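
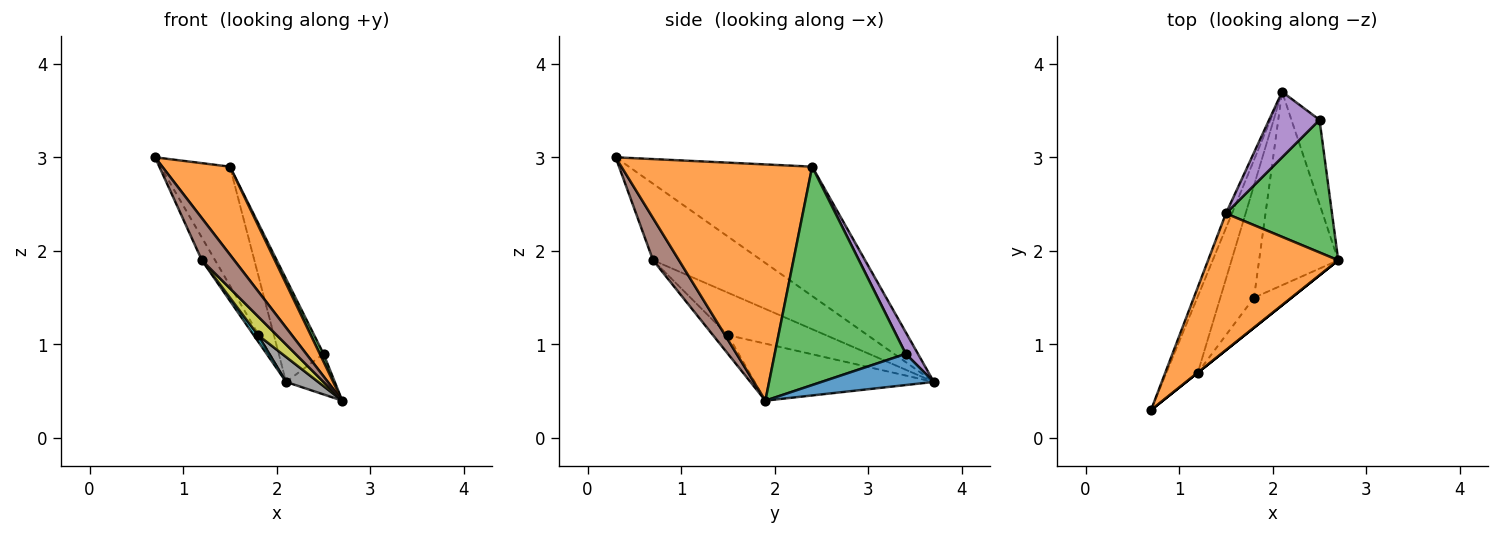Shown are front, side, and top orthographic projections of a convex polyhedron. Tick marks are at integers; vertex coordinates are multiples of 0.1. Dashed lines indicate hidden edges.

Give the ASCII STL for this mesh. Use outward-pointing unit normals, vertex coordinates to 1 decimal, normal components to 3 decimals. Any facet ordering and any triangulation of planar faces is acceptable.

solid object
 facet normal 0.707 0.307 -0.637
  outer loop
   vertex 2.5 3.4 0.9
   vertex 2.7 1.9 0.4
   vertex 2.1 3.7 0.6
  endloop
 endfacet
 facet normal 0.836 -0.297 0.461
  outer loop
   vertex 1.5 2.4 2.9
   vertex 0.7 0.3 3.0
   vertex 2.7 1.9 0.4
  endloop
 endfacet
 facet normal 0.899 -0.026 0.437
  outer loop
   vertex 1.5 2.4 2.9
   vertex 2.7 1.9 0.4
   vertex 2.5 3.4 0.9
  endloop
 endfacet
 facet normal -0.934 0.354 -0.044
  outer loop
   vertex 1.5 2.4 2.9
   vertex 2.1 3.7 0.6
   vertex 0.7 0.3 3.0
  endloop
 endfacet
 facet normal 0.224 0.822 0.523
  outer loop
   vertex 1.5 2.4 2.9
   vertex 2.5 3.4 0.9
   vertex 2.1 3.7 0.6
  endloop
 endfacet
 facet normal 0.625 -0.781 0.000
  outer loop
   vertex 1.2 0.7 1.9
   vertex 2.7 1.9 0.4
   vertex 0.7 0.3 3.0
  endloop
 endfacet
 facet normal -0.919 0.112 -0.377
  outer loop
   vertex 1.2 0.7 1.9
   vertex 0.7 0.3 3.0
   vertex 2.1 3.7 0.6
  endloop
 endfacet
 facet normal -0.581 -0.104 -0.807
  outer loop
   vertex 1.8 1.5 1.1
   vertex 2.1 3.7 0.6
   vertex 2.7 1.9 0.4
  endloop
 endfacet
 facet normal -0.390 -0.488 -0.781
  outer loop
   vertex 1.8 1.5 1.1
   vertex 2.7 1.9 0.4
   vertex 1.2 0.7 1.9
  endloop
 endfacet
 facet normal -0.783 -0.035 -0.622
  outer loop
   vertex 1.8 1.5 1.1
   vertex 1.2 0.7 1.9
   vertex 2.1 3.7 0.6
  endloop
 endfacet
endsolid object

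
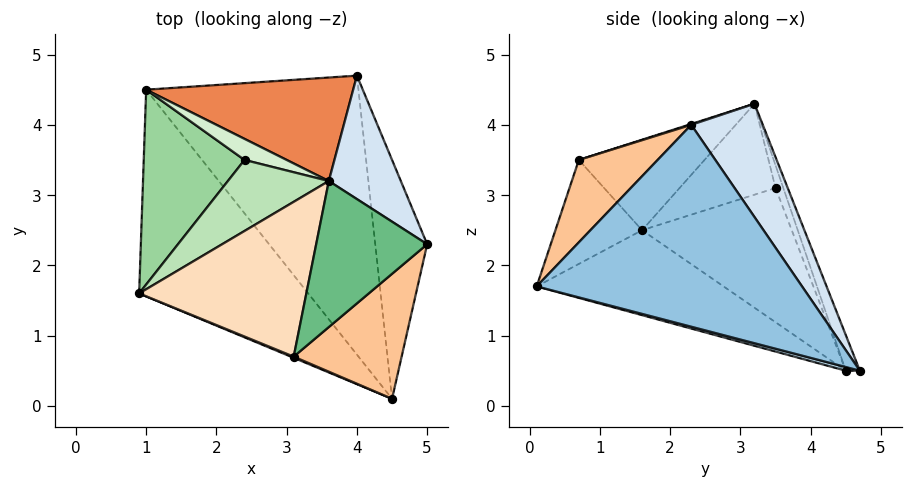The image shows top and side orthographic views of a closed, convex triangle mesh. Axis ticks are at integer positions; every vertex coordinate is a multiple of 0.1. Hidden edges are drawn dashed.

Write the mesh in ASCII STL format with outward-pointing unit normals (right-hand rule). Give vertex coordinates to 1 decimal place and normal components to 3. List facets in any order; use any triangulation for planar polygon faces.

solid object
 facet normal -0.385 -0.515 -0.766
  outer loop
   vertex 4.5 0.1 1.7
   vertex 0.9 1.6 2.5
   vertex 1.0 4.5 0.5
  endloop
 endfacet
 facet normal 0.968 0.040 -0.249
  outer loop
   vertex 4.0 4.7 0.5
   vertex 5.0 2.3 4.0
   vertex 4.5 0.1 1.7
  endloop
 endfacet
 facet normal 0.017 -0.251 -0.968
  outer loop
   vertex 4.0 4.7 0.5
   vertex 4.5 0.1 1.7
   vertex 1.0 4.5 0.5
  endloop
 endfacet
 facet normal 0.558 0.750 0.355
  outer loop
   vertex 3.6 3.2 4.3
   vertex 5.0 2.3 4.0
   vertex 4.0 4.7 0.5
  endloop
 endfacet
 facet normal -0.062 0.931 0.361
  outer loop
   vertex 3.6 3.2 4.3
   vertex 4.0 4.7 0.5
   vertex 1.0 4.5 0.5
  endloop
 endfacet
 facet normal -0.383 -0.924 0.010
  outer loop
   vertex 3.1 0.7 3.5
   vertex 0.9 1.6 2.5
   vertex 4.5 0.1 1.7
  endloop
 endfacet
 facet normal 0.436 -0.696 0.571
  outer loop
   vertex 3.1 0.7 3.5
   vertex 4.5 0.1 1.7
   vertex 5.0 2.3 4.0
  endloop
 endfacet
 facet normal -0.468 -0.183 0.865
  outer loop
   vertex 3.1 0.7 3.5
   vertex 3.6 3.2 4.3
   vertex 0.9 1.6 2.5
  endloop
 endfacet
 facet normal 0.007 -0.306 0.952
  outer loop
   vertex 3.1 0.7 3.5
   vertex 5.0 2.3 4.0
   vertex 3.6 3.2 4.3
  endloop
 endfacet
 facet normal -0.731 0.404 0.549
  outer loop
   vertex 2.4 3.5 3.1
   vertex 1.0 4.5 0.5
   vertex 0.9 1.6 2.5
  endloop
 endfacet
 facet normal -0.642 0.282 0.713
  outer loop
   vertex 2.4 3.5 3.1
   vertex 0.9 1.6 2.5
   vertex 3.6 3.2 4.3
  endloop
 endfacet
 facet normal -0.248 0.852 0.461
  outer loop
   vertex 2.4 3.5 3.1
   vertex 3.6 3.2 4.3
   vertex 1.0 4.5 0.5
  endloop
 endfacet
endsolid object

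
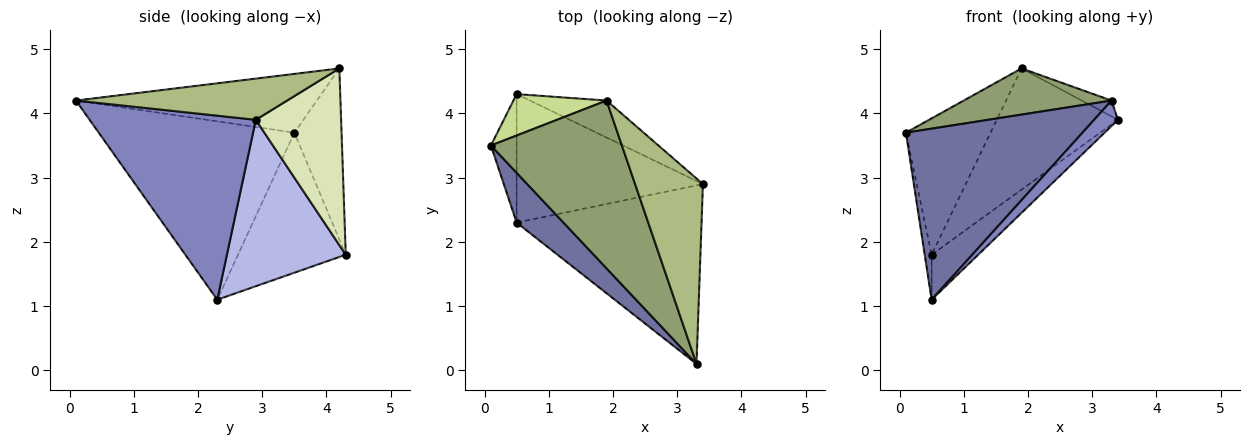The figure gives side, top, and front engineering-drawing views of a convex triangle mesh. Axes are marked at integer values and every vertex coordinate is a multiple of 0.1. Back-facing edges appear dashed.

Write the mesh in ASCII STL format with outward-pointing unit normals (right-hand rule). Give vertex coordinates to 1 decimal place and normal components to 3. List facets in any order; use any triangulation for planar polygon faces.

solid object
 facet normal -0.729 -0.658 0.191
  outer loop
   vertex 0.5 2.3 1.1
   vertex 3.3 0.1 4.2
   vertex 0.1 3.5 3.7
  endloop
 endfacet
 facet normal 0.702 -0.101 -0.705
  outer loop
   vertex 0.5 2.3 1.1
   vertex 3.4 2.9 3.9
   vertex 3.3 0.1 4.2
  endloop
 endfacet
 facet normal -0.982 0.063 -0.180
  outer loop
   vertex 0.5 4.3 1.8
   vertex 0.5 2.3 1.1
   vertex 0.1 3.5 3.7
  endloop
 endfacet
 facet normal 0.645 0.253 -0.722
  outer loop
   vertex 0.5 4.3 1.8
   vertex 3.4 2.9 3.9
   vertex 0.5 2.3 1.1
  endloop
 endfacet
 facet normal -0.397 -0.243 0.885
  outer loop
   vertex 1.9 4.2 4.7
   vertex 0.1 3.5 3.7
   vertex 3.3 0.1 4.2
  endloop
 endfacet
 facet normal 0.518 0.073 0.852
  outer loop
   vertex 1.9 4.2 4.7
   vertex 3.3 0.1 4.2
   vertex 3.4 2.9 3.9
  endloop
 endfacet
 facet normal -0.471 0.844 0.256
  outer loop
   vertex 1.9 4.2 4.7
   vertex 0.5 4.3 1.8
   vertex 0.1 3.5 3.7
  endloop
 endfacet
 facet normal 0.558 0.793 -0.242
  outer loop
   vertex 1.9 4.2 4.7
   vertex 3.4 2.9 3.9
   vertex 0.5 4.3 1.8
  endloop
 endfacet
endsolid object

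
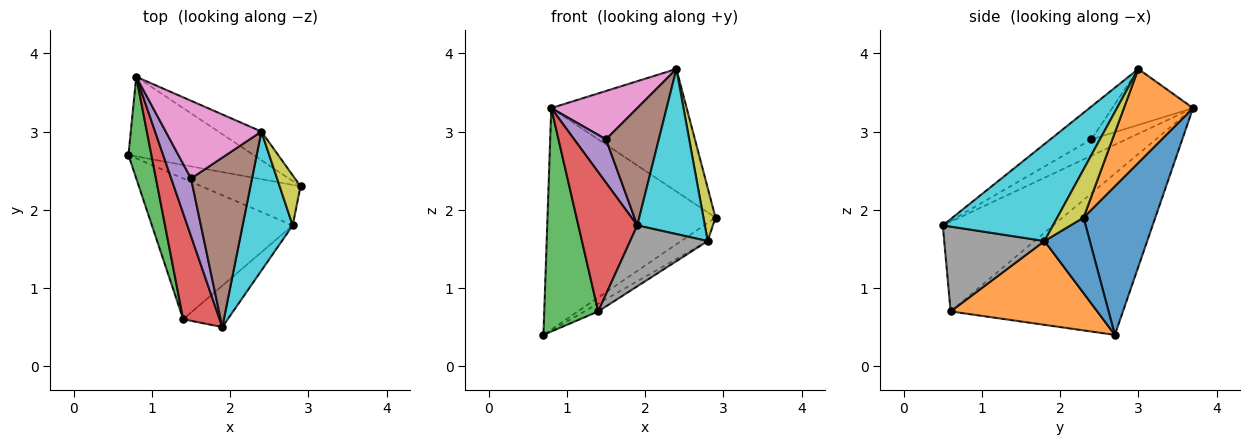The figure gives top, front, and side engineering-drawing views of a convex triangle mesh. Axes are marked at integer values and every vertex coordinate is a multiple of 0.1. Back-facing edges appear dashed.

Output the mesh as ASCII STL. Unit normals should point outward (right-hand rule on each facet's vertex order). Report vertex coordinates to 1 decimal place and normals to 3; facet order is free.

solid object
 facet normal 0.373 0.873 -0.314
  outer loop
   vertex 0.8 3.7 3.3
   vertex 2.9 2.3 1.9
   vertex 0.7 2.7 0.4
  endloop
 endfacet
 facet normal 0.445 0.872 -0.204
  outer loop
   vertex 2.4 3.0 3.8
   vertex 2.9 2.3 1.9
   vertex 0.8 3.7 3.3
  endloop
 endfacet
 facet normal -0.946 -0.296 0.135
  outer loop
   vertex 1.4 0.6 0.7
   vertex 0.8 3.7 3.3
   vertex 0.7 2.7 0.4
  endloop
 endfacet
 facet normal -0.830 -0.444 0.337
  outer loop
   vertex 1.4 0.6 0.7
   vertex 1.9 0.5 1.8
   vertex 0.8 3.7 3.3
  endloop
 endfacet
 facet normal -0.551 -0.502 0.666
  outer loop
   vertex 1.5 2.4 2.9
   vertex 0.8 3.7 3.3
   vertex 1.9 0.5 1.8
  endloop
 endfacet
 facet normal -0.405 -0.520 0.752
  outer loop
   vertex 1.5 2.4 2.9
   vertex 1.9 0.5 1.8
   vertex 2.4 3.0 3.8
  endloop
 endfacet
 facet normal -0.445 -0.473 0.760
  outer loop
   vertex 1.5 2.4 2.9
   vertex 2.4 3.0 3.8
   vertex 0.8 3.7 3.3
  endloop
 endfacet
 facet normal 0.731 -0.565 -0.383
  outer loop
   vertex 2.8 1.8 1.6
   vertex 1.9 0.5 1.8
   vertex 1.4 0.6 0.7
  endloop
 endfacet
 facet normal 0.846 -0.389 0.366
  outer loop
   vertex 2.8 1.8 1.6
   vertex 2.9 2.3 1.9
   vertex 2.4 3.0 3.8
  endloop
 endfacet
 facet normal 0.780 -0.478 0.403
  outer loop
   vertex 2.8 1.8 1.6
   vertex 2.4 3.0 3.8
   vertex 1.9 0.5 1.8
  endloop
 endfacet
 facet normal 0.572 0.335 -0.749
  outer loop
   vertex 2.8 1.8 1.6
   vertex 0.7 2.7 0.4
   vertex 2.9 2.3 1.9
  endloop
 endfacet
 facet normal 0.511 0.048 -0.858
  outer loop
   vertex 2.8 1.8 1.6
   vertex 1.4 0.6 0.7
   vertex 0.7 2.7 0.4
  endloop
 endfacet
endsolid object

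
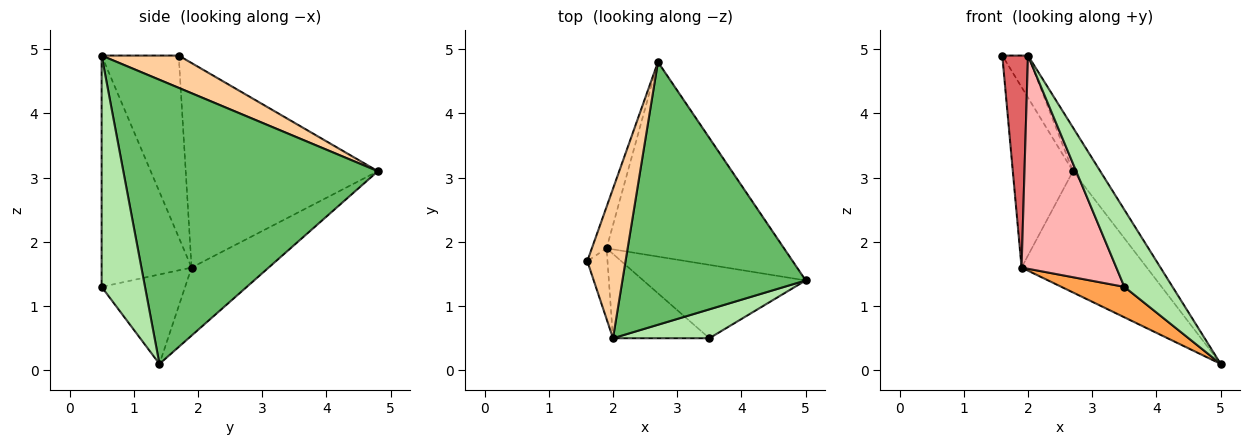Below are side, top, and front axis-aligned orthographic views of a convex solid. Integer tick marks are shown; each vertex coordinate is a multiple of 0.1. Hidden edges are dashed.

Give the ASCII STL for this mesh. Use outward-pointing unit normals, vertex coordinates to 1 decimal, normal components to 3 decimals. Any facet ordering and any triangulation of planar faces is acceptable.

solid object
 facet normal -0.952 0.298 -0.068
  outer loop
   vertex 1.9 1.9 1.6
   vertex 1.6 1.7 4.9
   vertex 2.7 4.8 3.1
  endloop
 endfacet
 facet normal -0.309 0.503 -0.807
  outer loop
   vertex 1.9 1.9 1.6
   vertex 2.7 4.8 3.1
   vertex 5.0 1.4 0.1
  endloop
 endfacet
 facet normal -0.453 -0.342 -0.823
  outer loop
   vertex 1.9 1.9 1.6
   vertex 5.0 1.4 0.1
   vertex 3.5 0.5 1.3
  endloop
 endfacet
 facet normal 0.630 0.210 0.747
  outer loop
   vertex 2.0 0.5 4.9
   vertex 2.7 4.8 3.1
   vertex 1.6 1.7 4.9
  endloop
 endfacet
 facet normal 0.837 0.090 0.540
  outer loop
   vertex 2.0 0.5 4.9
   vertex 5.0 1.4 0.1
   vertex 2.7 4.8 3.1
  endloop
 endfacet
 facet normal 0.644 -0.716 0.269
  outer loop
   vertex 2.0 0.5 4.9
   vertex 3.5 0.5 1.3
   vertex 5.0 1.4 0.1
  endloop
 endfacet
 facet normal -0.943 -0.314 -0.105
  outer loop
   vertex 2.0 0.5 4.9
   vertex 1.6 1.7 4.9
   vertex 1.9 1.9 1.6
  endloop
 endfacet
 facet normal -0.662 -0.697 -0.276
  outer loop
   vertex 2.0 0.5 4.9
   vertex 1.9 1.9 1.6
   vertex 3.5 0.5 1.3
  endloop
 endfacet
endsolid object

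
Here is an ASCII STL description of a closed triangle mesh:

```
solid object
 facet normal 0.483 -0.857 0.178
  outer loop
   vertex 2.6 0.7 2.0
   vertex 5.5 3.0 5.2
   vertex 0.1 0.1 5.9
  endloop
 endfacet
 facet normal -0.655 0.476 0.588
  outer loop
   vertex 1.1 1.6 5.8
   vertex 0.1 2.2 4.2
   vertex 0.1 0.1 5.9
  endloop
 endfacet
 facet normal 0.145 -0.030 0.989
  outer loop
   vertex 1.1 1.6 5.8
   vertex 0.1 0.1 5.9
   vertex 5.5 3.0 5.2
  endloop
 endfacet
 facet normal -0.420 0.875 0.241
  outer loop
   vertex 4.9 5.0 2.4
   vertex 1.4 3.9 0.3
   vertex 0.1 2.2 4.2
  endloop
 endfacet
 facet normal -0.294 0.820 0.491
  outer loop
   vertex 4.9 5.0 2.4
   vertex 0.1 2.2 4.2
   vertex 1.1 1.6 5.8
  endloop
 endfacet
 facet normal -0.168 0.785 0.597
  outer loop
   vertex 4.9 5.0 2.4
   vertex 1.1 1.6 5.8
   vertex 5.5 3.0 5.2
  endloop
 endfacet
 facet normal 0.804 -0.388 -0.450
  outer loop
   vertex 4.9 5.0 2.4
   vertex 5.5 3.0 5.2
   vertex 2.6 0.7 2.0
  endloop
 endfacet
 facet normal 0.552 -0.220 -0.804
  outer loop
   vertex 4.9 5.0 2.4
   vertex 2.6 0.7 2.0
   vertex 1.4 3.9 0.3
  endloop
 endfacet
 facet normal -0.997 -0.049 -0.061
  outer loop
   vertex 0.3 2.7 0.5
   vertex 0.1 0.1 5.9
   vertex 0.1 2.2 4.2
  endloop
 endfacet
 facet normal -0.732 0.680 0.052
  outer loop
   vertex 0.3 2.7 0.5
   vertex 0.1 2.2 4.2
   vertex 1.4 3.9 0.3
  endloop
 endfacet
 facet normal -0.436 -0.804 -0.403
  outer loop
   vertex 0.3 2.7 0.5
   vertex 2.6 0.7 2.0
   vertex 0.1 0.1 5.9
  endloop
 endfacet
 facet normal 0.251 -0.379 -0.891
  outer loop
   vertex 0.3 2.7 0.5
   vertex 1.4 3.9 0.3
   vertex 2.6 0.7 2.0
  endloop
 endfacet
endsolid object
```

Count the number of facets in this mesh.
12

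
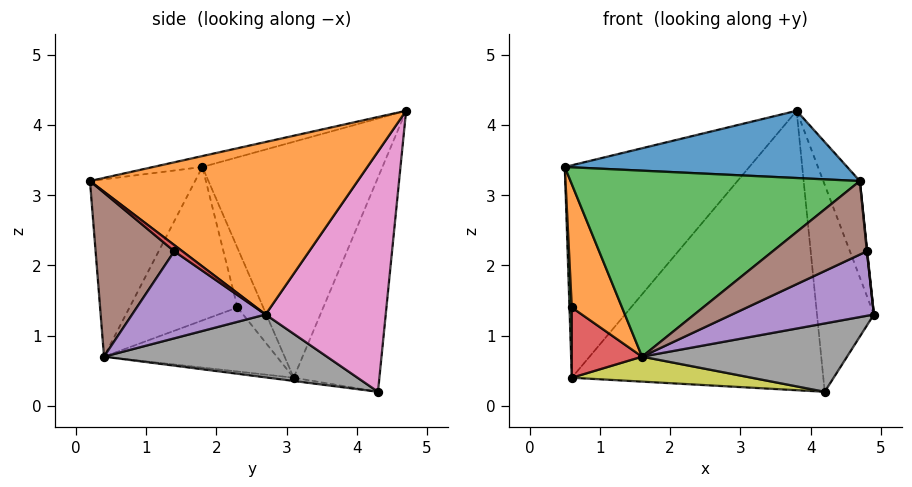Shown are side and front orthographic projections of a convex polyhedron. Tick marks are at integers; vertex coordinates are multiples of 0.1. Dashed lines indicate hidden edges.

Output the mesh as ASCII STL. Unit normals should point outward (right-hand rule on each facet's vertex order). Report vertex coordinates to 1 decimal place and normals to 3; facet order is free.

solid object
 facet normal -0.039 -0.224 0.974
  outer loop
   vertex 3.8 4.7 4.2
   vertex 0.5 1.8 3.4
   vertex 4.7 0.2 3.2
  endloop
 endfacet
 facet normal 0.953 0.130 0.272
  outer loop
   vertex 3.8 4.7 4.2
   vertex 4.7 0.2 3.2
   vertex 4.9 2.7 1.3
  endloop
 endfacet
 facet normal -0.322 -0.888 0.329
  outer loop
   vertex 1.6 0.4 0.7
   vertex 4.7 0.2 3.2
   vertex 0.5 1.8 3.4
  endloop
 endfacet
 facet normal 0.998 -0.045 0.045
  outer loop
   vertex 4.8 1.4 2.2
   vertex 4.9 2.7 1.3
   vertex 4.7 0.2 3.2
  endloop
 endfacet
 facet normal 0.490 -0.521 -0.698
  outer loop
   vertex 4.8 1.4 2.2
   vertex 1.6 0.4 0.7
   vertex 4.9 2.7 1.3
  endloop
 endfacet
 facet normal 0.487 -0.583 -0.651
  outer loop
   vertex 4.8 1.4 2.2
   vertex 4.7 0.2 3.2
   vertex 1.6 0.4 0.7
  endloop
 endfacet
 facet normal 0.903 0.428 0.048
  outer loop
   vertex 4.2 4.3 0.2
   vertex 3.8 4.7 4.2
   vertex 4.9 2.7 1.3
  endloop
 endfacet
 facet normal 0.417 -0.384 -0.824
  outer loop
   vertex 4.2 4.3 0.2
   vertex 4.9 2.7 1.3
   vertex 1.6 0.4 0.7
  endloop
 endfacet
 facet normal -0.016 -0.116 -0.993
  outer loop
   vertex 0.6 3.1 0.4
   vertex 4.2 4.3 0.2
   vertex 1.6 0.4 0.7
  endloop
 endfacet
 facet normal -0.671 0.688 0.276
  outer loop
   vertex 0.6 3.1 0.4
   vertex 0.5 1.8 3.4
   vertex 3.8 4.7 4.2
  endloop
 endfacet
 facet normal -0.320 0.939 -0.126
  outer loop
   vertex 0.6 3.1 0.4
   vertex 3.8 4.7 4.2
   vertex 4.2 4.3 0.2
  endloop
 endfacet
 facet normal -0.897 -0.417 -0.149
  outer loop
   vertex 0.6 2.3 1.4
   vertex 1.6 0.4 0.7
   vertex 0.5 1.8 3.4
  endloop
 endfacet
 facet normal -0.993 -0.090 -0.072
  outer loop
   vertex 0.6 2.3 1.4
   vertex 0.5 1.8 3.4
   vertex 0.6 3.1 0.4
  endloop
 endfacet
 facet normal -0.887 -0.361 -0.288
  outer loop
   vertex 0.6 2.3 1.4
   vertex 0.6 3.1 0.4
   vertex 1.6 0.4 0.7
  endloop
 endfacet
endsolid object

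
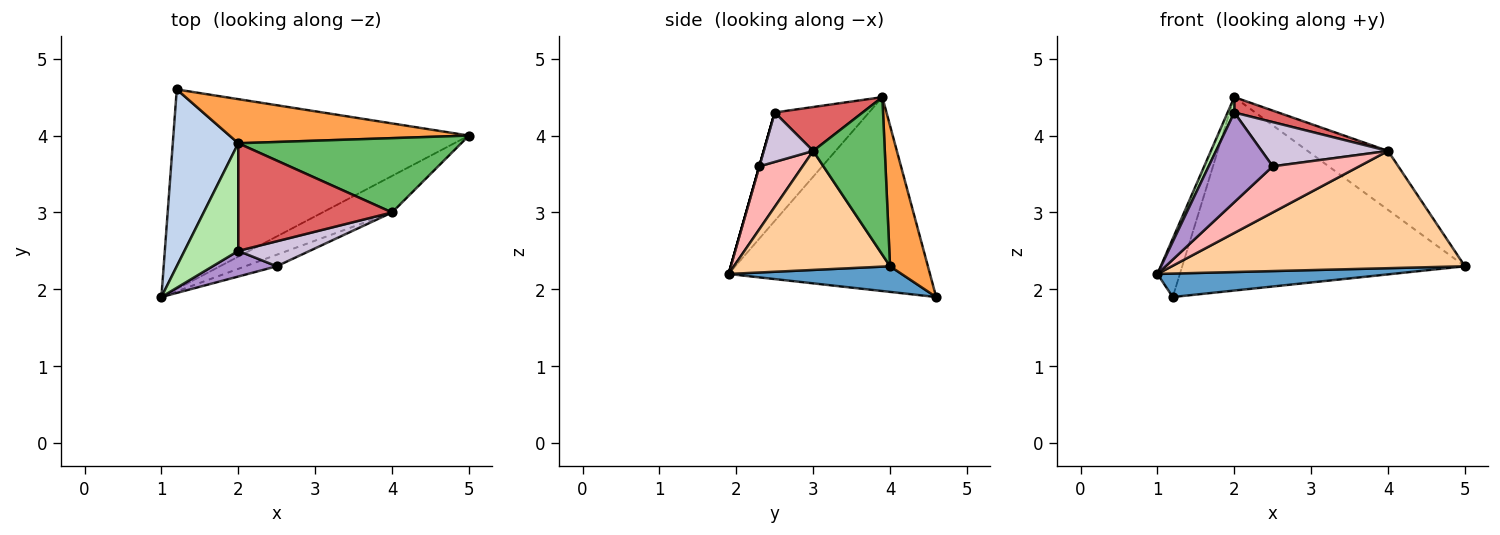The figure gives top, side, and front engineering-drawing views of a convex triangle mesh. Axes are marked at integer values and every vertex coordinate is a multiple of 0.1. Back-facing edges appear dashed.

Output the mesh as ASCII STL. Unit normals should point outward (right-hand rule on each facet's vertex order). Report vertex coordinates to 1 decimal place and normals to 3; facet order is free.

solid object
 facet normal 0.086 -0.116 -0.990
  outer loop
   vertex 1.2 4.6 1.9
   vertex 5.0 4.0 2.3
   vertex 1.0 1.9 2.2
  endloop
 endfacet
 facet normal -0.942 0.105 0.318
  outer loop
   vertex 2.0 3.9 4.5
   vertex 1.2 4.6 1.9
   vertex 1.0 1.9 2.2
  endloop
 endfacet
 facet normal 0.129 0.967 0.220
  outer loop
   vertex 2.0 3.9 4.5
   vertex 5.0 4.0 2.3
   vertex 1.2 4.6 1.9
  endloop
 endfacet
 facet normal 0.453 -0.851 -0.265
  outer loop
   vertex 4.0 3.0 3.8
   vertex 1.0 1.9 2.2
   vertex 5.0 4.0 2.3
  endloop
 endfacet
 facet normal 0.485 0.544 0.685
  outer loop
   vertex 4.0 3.0 3.8
   vertex 5.0 4.0 2.3
   vertex 2.0 3.9 4.5
  endloop
 endfacet
 facet normal -0.894 -0.063 0.444
  outer loop
   vertex 2.0 2.5 4.3
   vertex 2.0 3.9 4.5
   vertex 1.0 1.9 2.2
  endloop
 endfacet
 facet normal 0.272 -0.136 0.953
  outer loop
   vertex 2.0 2.5 4.3
   vertex 4.0 3.0 3.8
   vertex 2.0 3.9 4.5
  endloop
 endfacet
 facet normal 0.436 -0.873 -0.218
  outer loop
   vertex 2.5 2.3 3.6
   vertex 1.0 1.9 2.2
   vertex 4.0 3.0 3.8
  endloop
 endfacet
 facet normal 0.000 -0.962 0.275
  outer loop
   vertex 2.5 2.3 3.6
   vertex 2.0 2.5 4.3
   vertex 1.0 1.9 2.2
  endloop
 endfacet
 facet normal 0.322 -0.824 0.466
  outer loop
   vertex 2.5 2.3 3.6
   vertex 4.0 3.0 3.8
   vertex 2.0 2.5 4.3
  endloop
 endfacet
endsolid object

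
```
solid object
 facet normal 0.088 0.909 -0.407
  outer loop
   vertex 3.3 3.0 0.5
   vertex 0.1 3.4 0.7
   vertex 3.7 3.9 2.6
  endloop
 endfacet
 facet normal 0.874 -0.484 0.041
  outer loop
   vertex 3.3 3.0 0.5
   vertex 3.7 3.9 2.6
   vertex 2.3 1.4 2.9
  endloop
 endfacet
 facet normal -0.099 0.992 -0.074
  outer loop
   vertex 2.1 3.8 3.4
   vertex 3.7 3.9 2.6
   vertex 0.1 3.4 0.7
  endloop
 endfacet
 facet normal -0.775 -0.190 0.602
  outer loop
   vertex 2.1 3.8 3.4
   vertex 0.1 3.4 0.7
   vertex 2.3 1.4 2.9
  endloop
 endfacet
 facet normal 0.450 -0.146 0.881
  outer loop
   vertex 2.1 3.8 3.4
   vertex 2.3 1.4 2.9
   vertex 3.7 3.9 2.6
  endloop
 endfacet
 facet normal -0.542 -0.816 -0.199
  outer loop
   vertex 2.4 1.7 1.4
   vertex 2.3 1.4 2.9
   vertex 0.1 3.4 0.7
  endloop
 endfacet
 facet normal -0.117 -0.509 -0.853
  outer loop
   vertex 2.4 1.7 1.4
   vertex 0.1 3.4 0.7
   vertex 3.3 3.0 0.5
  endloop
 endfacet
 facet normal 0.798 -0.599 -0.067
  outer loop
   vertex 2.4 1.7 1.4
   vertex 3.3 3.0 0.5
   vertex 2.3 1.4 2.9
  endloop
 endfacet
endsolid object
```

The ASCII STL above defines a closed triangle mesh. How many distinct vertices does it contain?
6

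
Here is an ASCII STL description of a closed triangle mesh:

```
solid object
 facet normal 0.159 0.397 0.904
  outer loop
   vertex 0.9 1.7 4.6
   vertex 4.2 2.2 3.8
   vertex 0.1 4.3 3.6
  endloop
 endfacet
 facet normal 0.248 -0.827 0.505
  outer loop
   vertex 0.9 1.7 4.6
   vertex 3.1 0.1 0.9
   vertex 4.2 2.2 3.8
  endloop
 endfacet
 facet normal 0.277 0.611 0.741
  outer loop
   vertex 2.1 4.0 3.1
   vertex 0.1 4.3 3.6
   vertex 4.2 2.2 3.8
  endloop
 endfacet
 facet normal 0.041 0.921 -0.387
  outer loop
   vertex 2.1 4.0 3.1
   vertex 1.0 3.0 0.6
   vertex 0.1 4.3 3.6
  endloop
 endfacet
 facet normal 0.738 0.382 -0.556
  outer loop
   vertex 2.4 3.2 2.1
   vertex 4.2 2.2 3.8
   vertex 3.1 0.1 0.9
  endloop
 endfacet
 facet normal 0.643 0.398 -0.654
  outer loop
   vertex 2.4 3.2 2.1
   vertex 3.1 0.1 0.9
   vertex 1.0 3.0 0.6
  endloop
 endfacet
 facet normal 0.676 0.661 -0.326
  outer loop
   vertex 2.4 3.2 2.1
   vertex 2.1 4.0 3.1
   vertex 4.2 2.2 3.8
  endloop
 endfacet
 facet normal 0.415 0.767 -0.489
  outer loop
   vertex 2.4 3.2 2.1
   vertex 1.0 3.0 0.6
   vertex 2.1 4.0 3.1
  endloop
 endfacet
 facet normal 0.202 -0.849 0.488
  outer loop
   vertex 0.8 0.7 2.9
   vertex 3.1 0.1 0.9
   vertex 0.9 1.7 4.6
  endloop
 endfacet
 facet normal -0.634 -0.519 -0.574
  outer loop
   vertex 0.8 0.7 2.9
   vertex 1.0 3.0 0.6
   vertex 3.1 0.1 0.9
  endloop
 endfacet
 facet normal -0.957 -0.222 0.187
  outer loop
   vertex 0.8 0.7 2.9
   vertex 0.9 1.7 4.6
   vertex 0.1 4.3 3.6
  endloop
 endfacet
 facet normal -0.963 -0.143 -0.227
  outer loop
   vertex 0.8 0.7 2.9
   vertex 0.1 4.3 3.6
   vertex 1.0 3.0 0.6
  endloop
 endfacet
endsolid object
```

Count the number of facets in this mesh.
12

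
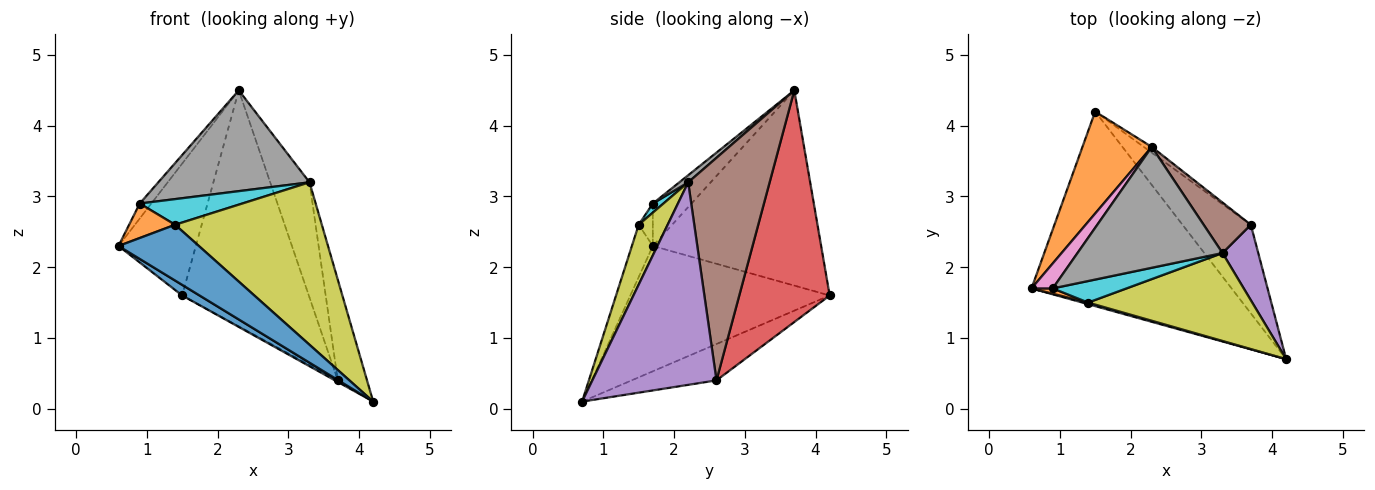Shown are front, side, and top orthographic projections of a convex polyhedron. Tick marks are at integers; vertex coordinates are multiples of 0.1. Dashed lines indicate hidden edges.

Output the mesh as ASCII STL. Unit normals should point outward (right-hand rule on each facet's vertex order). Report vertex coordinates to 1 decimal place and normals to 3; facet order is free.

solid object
 facet normal -0.530 -0.046 -0.847
  outer loop
   vertex 1.5 4.2 1.6
   vertex 4.2 0.7 0.1
   vertex 0.6 1.7 2.3
  endloop
 endfacet
 facet normal -0.865 0.397 0.307
  outer loop
   vertex 2.3 3.7 4.5
   vertex 1.5 4.2 1.6
   vertex 0.6 1.7 2.3
  endloop
 endfacet
 facet normal -0.470 0.016 -0.883
  outer loop
   vertex 3.7 2.6 0.4
   vertex 4.2 0.7 0.1
   vertex 1.5 4.2 1.6
  endloop
 endfacet
 facet normal 0.581 0.814 -0.020
  outer loop
   vertex 3.7 2.6 0.4
   vertex 1.5 4.2 1.6
   vertex 2.3 3.7 4.5
  endloop
 endfacet
 facet normal 0.959 0.226 0.169
  outer loop
   vertex 3.3 2.2 3.2
   vertex 4.2 0.7 0.1
   vertex 3.7 2.6 0.4
  endloop
 endfacet
 facet normal 0.884 0.427 0.187
  outer loop
   vertex 3.3 2.2 3.2
   vertex 3.7 2.6 0.4
   vertex 2.3 3.7 4.5
  endloop
 endfacet
 facet normal -0.864 0.259 0.432
  outer loop
   vertex 0.9 1.7 2.9
   vertex 2.3 3.7 4.5
   vertex 0.6 1.7 2.3
  endloop
 endfacet
 facet normal 0.037 -0.640 0.767
  outer loop
   vertex 0.9 1.7 2.9
   vertex 3.3 2.2 3.2
   vertex 2.3 3.7 4.5
  endloop
 endfacet
 facet normal 0.171 -0.866 0.469
  outer loop
   vertex 1.4 1.5 2.6
   vertex 4.2 0.7 0.1
   vertex 3.3 2.2 3.2
  endloop
 endfacet
 facet normal 0.079 -0.764 0.641
  outer loop
   vertex 1.4 1.5 2.6
   vertex 3.3 2.2 3.2
   vertex 0.9 1.7 2.9
  endloop
 endfacet
 facet normal -0.252 -0.967 0.027
  outer loop
   vertex 1.4 1.5 2.6
   vertex 0.6 1.7 2.3
   vertex 4.2 0.7 0.1
  endloop
 endfacet
 facet normal -0.291 -0.946 0.145
  outer loop
   vertex 1.4 1.5 2.6
   vertex 0.9 1.7 2.9
   vertex 0.6 1.7 2.3
  endloop
 endfacet
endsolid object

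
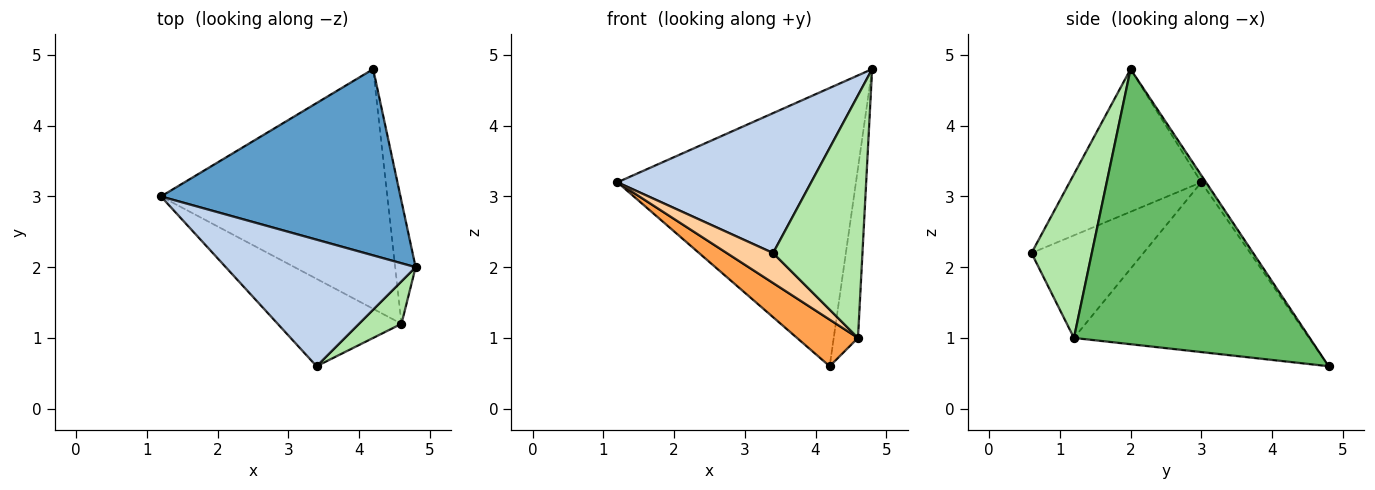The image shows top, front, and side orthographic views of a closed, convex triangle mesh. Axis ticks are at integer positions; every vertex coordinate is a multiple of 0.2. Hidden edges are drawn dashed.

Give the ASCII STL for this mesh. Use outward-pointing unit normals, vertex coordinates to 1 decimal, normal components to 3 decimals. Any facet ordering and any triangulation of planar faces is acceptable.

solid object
 facet normal -0.016 0.831 0.556
  outer loop
   vertex 4.2 4.8 0.6
   vertex 1.2 3.0 3.2
   vertex 4.8 2.0 4.8
  endloop
 endfacet
 facet normal -0.450 -0.662 0.599
  outer loop
   vertex 3.4 0.6 2.2
   vertex 4.8 2.0 4.8
   vertex 1.2 3.0 3.2
  endloop
 endfacet
 facet normal -0.593 -0.154 -0.790
  outer loop
   vertex 4.6 1.2 1.0
   vertex 1.2 3.0 3.2
   vertex 4.2 4.8 0.6
  endloop
 endfacet
 facet normal -0.617 -0.255 -0.745
  outer loop
   vertex 4.6 1.2 1.0
   vertex 3.4 0.6 2.2
   vertex 1.2 3.0 3.2
  endloop
 endfacet
 facet normal 0.992 0.102 -0.074
  outer loop
   vertex 4.6 1.2 1.0
   vertex 4.2 4.8 0.6
   vertex 4.8 2.0 4.8
  endloop
 endfacet
 facet normal 0.554 -0.820 0.144
  outer loop
   vertex 4.6 1.2 1.0
   vertex 4.8 2.0 4.8
   vertex 3.4 0.6 2.2
  endloop
 endfacet
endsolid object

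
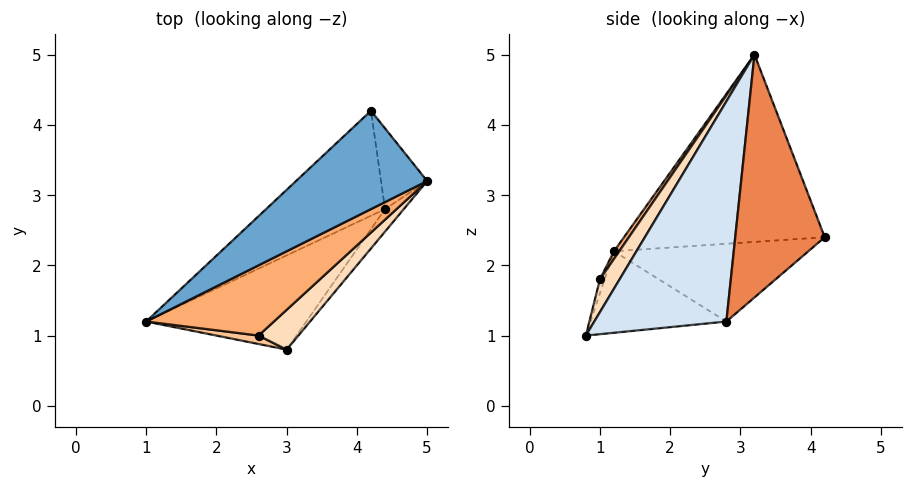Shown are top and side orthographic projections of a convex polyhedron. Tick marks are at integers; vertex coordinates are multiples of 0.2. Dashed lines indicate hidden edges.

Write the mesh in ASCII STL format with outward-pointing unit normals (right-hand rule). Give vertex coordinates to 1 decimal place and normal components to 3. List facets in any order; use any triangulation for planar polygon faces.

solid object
 facet normal -0.629 0.641 0.440
  outer loop
   vertex 4.2 4.2 2.4
   vertex 1.0 1.2 2.2
   vertex 5.0 3.2 5.0
  endloop
 endfacet
 facet normal -0.420 0.377 -0.826
  outer loop
   vertex 4.4 2.8 1.2
   vertex 3.0 0.8 1.0
   vertex 1.0 1.2 2.2
  endloop
 endfacet
 facet normal -0.461 0.539 -0.705
  outer loop
   vertex 4.4 2.8 1.2
   vertex 1.0 1.2 2.2
   vertex 4.2 4.2 2.4
  endloop
 endfacet
 facet normal 0.820 -0.567 -0.070
  outer loop
   vertex 4.4 2.8 1.2
   vertex 5.0 3.2 5.0
   vertex 3.0 0.8 1.0
  endloop
 endfacet
 facet normal 0.941 0.288 -0.179
  outer loop
   vertex 4.4 2.8 1.2
   vertex 4.2 4.2 2.4
   vertex 5.0 3.2 5.0
  endloop
 endfacet
 facet normal 0.033 -0.835 0.549
  outer loop
   vertex 2.6 1.0 1.8
   vertex 5.0 3.2 5.0
   vertex 1.0 1.2 2.2
  endloop
 endfacet
 facet normal -0.070 -0.975 0.209
  outer loop
   vertex 2.6 1.0 1.8
   vertex 1.0 1.2 2.2
   vertex 3.0 0.8 1.0
  endloop
 endfacet
 facet normal 0.307 -0.876 0.372
  outer loop
   vertex 2.6 1.0 1.8
   vertex 3.0 0.8 1.0
   vertex 5.0 3.2 5.0
  endloop
 endfacet
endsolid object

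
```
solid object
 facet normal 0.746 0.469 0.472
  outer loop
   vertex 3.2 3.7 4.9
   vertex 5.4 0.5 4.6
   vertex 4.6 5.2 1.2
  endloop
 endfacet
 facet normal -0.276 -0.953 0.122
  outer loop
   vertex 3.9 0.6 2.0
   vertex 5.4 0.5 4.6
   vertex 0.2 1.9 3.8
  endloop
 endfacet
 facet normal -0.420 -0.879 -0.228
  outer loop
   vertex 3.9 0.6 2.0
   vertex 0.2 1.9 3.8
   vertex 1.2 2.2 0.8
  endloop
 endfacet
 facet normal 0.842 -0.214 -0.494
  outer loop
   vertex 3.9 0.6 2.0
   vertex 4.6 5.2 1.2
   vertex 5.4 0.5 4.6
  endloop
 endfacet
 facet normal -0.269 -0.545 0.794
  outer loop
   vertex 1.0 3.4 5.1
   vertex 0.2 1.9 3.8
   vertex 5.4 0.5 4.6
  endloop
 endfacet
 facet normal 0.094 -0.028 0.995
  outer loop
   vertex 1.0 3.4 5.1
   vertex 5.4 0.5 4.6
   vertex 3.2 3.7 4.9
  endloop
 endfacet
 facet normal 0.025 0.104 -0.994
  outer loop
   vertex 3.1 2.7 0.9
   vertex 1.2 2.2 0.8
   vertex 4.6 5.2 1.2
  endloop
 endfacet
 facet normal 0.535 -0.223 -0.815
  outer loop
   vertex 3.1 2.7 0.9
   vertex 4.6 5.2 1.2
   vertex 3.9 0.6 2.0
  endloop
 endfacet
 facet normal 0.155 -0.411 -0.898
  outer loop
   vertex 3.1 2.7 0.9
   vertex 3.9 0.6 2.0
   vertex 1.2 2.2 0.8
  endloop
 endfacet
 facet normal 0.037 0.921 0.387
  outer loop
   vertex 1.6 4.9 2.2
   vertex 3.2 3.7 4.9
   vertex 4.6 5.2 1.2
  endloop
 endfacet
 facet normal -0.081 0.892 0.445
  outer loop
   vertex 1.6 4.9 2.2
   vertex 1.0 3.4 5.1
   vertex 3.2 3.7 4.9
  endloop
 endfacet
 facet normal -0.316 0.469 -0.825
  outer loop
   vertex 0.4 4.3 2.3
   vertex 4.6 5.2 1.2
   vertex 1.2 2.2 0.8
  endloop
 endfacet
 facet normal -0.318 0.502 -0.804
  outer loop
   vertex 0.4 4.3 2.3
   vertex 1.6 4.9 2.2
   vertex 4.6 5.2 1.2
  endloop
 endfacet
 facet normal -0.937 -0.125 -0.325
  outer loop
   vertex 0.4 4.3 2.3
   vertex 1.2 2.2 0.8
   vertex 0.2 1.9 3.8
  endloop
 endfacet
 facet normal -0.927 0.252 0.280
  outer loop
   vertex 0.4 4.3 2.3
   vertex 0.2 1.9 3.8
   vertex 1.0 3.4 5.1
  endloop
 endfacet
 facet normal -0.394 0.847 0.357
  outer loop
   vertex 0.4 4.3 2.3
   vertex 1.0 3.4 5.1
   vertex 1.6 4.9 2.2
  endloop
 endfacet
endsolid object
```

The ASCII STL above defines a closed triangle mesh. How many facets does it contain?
16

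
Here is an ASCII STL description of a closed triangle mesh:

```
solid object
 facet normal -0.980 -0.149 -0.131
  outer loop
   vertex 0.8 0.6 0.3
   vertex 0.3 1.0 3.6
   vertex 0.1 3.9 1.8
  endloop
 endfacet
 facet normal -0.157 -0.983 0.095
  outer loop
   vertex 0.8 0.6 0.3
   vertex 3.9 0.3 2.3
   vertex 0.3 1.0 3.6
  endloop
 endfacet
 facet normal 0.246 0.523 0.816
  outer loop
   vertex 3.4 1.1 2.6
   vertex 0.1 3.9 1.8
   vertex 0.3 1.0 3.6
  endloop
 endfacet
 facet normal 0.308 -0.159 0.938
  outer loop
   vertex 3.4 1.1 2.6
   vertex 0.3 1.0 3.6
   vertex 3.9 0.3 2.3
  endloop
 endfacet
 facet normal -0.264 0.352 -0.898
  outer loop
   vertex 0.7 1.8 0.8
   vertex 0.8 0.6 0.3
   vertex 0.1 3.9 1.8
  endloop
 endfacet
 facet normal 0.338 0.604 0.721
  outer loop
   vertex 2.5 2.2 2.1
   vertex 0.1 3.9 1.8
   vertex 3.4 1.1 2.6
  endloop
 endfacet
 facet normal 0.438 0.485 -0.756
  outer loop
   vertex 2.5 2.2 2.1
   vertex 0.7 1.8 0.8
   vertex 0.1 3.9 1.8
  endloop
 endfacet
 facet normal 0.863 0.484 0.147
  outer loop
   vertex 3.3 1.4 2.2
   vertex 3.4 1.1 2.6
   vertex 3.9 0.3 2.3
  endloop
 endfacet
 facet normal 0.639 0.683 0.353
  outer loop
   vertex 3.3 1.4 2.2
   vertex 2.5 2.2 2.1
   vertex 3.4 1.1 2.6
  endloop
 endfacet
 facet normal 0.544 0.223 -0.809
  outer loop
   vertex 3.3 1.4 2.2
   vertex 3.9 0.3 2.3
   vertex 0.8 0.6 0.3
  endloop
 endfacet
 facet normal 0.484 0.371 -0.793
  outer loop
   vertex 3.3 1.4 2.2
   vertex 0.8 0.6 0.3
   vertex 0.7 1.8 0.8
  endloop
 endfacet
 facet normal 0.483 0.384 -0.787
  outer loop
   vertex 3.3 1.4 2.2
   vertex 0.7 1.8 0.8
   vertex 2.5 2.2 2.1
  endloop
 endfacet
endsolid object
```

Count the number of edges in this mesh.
18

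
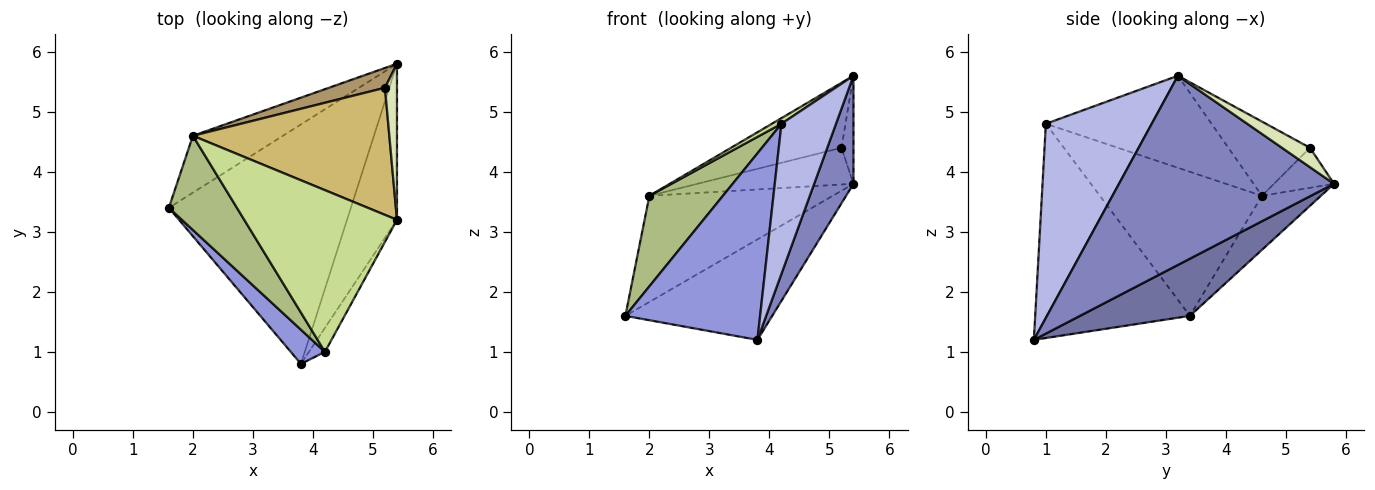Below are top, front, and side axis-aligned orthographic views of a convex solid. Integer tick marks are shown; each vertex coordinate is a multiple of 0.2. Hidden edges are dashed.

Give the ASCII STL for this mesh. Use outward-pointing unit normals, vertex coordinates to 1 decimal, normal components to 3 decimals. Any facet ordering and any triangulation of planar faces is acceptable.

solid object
 facet normal 0.278 0.372 -0.886
  outer loop
   vertex 3.8 0.8 1.2
   vertex 1.6 3.4 1.6
   vertex 5.4 5.8 3.8
  endloop
 endfacet
 facet normal 0.952 -0.174 -0.251
  outer loop
   vertex 5.4 3.2 5.6
   vertex 3.8 0.8 1.2
   vertex 5.4 5.8 3.8
  endloop
 endfacet
 facet normal -0.749 -0.652 0.119
  outer loop
   vertex 4.2 1.0 4.8
   vertex 1.6 3.4 1.6
   vertex 3.8 0.8 1.2
  endloop
 endfacet
 facet normal 0.886 -0.457 -0.073
  outer loop
   vertex 4.2 1.0 4.8
   vertex 3.8 0.8 1.2
   vertex 5.4 3.2 5.6
  endloop
 endfacet
 facet normal -0.273 0.848 -0.454
  outer loop
   vertex 2.0 4.6 3.6
   vertex 5.4 5.8 3.8
   vertex 1.6 3.4 1.6
  endloop
 endfacet
 facet normal -0.837 -0.380 0.395
  outer loop
   vertex 2.0 4.6 3.6
   vertex 1.6 3.4 1.6
   vertex 4.2 1.0 4.8
  endloop
 endfacet
 facet normal -0.516 -0.030 0.856
  outer loop
   vertex 2.0 4.6 3.6
   vertex 4.2 1.0 4.8
   vertex 5.4 3.2 5.6
  endloop
 endfacet
 facet normal 0.799 0.342 0.495
  outer loop
   vertex 5.2 5.4 4.4
   vertex 5.4 3.2 5.6
   vertex 5.4 5.8 3.8
  endloop
 endfacet
 facet normal -0.321 0.834 0.449
  outer loop
   vertex 5.2 5.4 4.4
   vertex 5.4 5.8 3.8
   vertex 2.0 4.6 3.6
  endloop
 endfacet
 facet normal -0.319 0.431 0.844
  outer loop
   vertex 5.2 5.4 4.4
   vertex 2.0 4.6 3.6
   vertex 5.4 3.2 5.6
  endloop
 endfacet
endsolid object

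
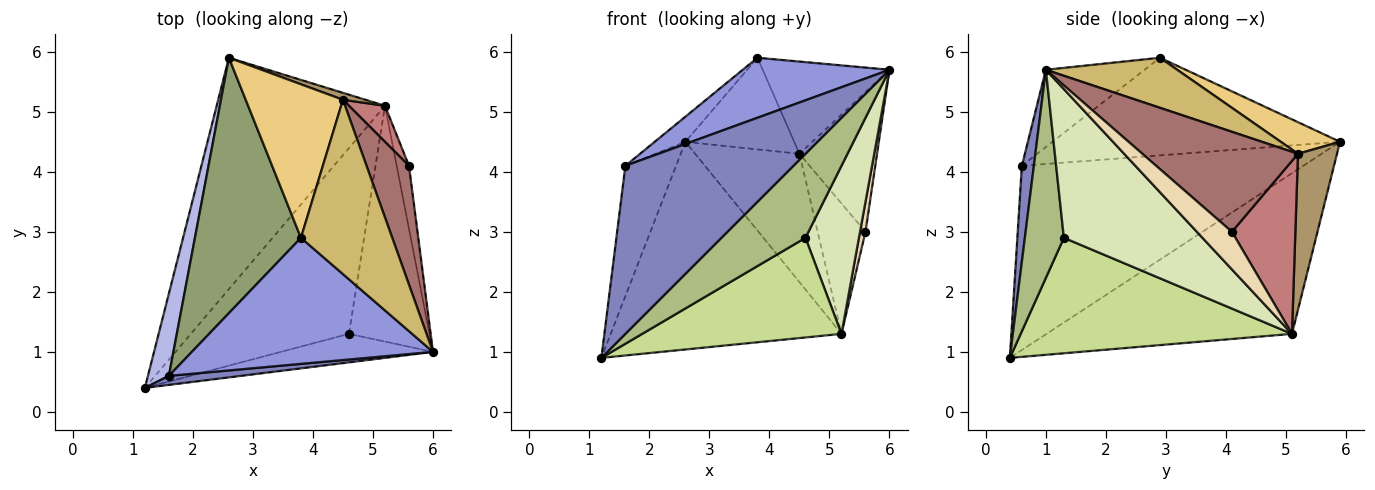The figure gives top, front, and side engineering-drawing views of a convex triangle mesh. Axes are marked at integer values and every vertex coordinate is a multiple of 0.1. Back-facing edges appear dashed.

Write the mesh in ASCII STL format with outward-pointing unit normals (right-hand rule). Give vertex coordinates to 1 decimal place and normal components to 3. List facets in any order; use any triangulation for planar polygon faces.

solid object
 facet normal -0.579 0.545 -0.607
  outer loop
   vertex 5.2 5.1 1.3
   vertex 1.2 0.4 0.9
   vertex 2.6 5.9 4.5
  endloop
 endfacet
 facet normal 0.071 -0.996 0.053
  outer loop
   vertex 1.6 0.6 4.1
   vertex 1.2 0.4 0.9
   vertex 6.0 1.0 5.7
  endloop
 endfacet
 facet normal -0.278 -0.413 0.867
  outer loop
   vertex 1.6 0.6 4.1
   vertex 6.0 1.0 5.7
   vertex 3.8 2.9 5.9
  endloop
 endfacet
 facet normal -0.978 0.176 0.111
  outer loop
   vertex 1.6 0.6 4.1
   vertex 2.6 5.9 4.5
   vertex 1.2 0.4 0.9
  endloop
 endfacet
 facet normal -0.676 0.072 0.734
  outer loop
   vertex 1.6 0.6 4.1
   vertex 3.8 2.9 5.9
   vertex 2.6 5.9 4.5
  endloop
 endfacet
 facet normal 0.402 -0.867 -0.294
  outer loop
   vertex 4.6 1.3 2.9
   vertex 6.0 1.0 5.7
   vertex 1.2 0.4 0.9
  endloop
 endfacet
 facet normal 0.541 -0.397 -0.741
  outer loop
   vertex 4.6 1.3 2.9
   vertex 1.2 0.4 0.9
   vertex 5.2 5.1 1.3
  endloop
 endfacet
 facet normal 0.833 -0.321 -0.451
  outer loop
   vertex 4.6 1.3 2.9
   vertex 5.2 5.1 1.3
   vertex 6.0 1.0 5.7
  endloop
 endfacet
 facet normal 0.350 0.935 0.050
  outer loop
   vertex 4.5 5.2 4.3
   vertex 5.2 5.1 1.3
   vertex 2.6 5.9 4.5
  endloop
 endfacet
 facet normal 0.436 0.421 0.796
  outer loop
   vertex 4.5 5.2 4.3
   vertex 3.8 2.9 5.9
   vertex 6.0 1.0 5.7
  endloop
 endfacet
 facet normal 0.269 0.494 0.827
  outer loop
   vertex 4.5 5.2 4.3
   vertex 2.6 5.9 4.5
   vertex 3.8 2.9 5.9
  endloop
 endfacet
 facet normal 0.940 -0.146 -0.307
  outer loop
   vertex 5.6 4.1 3.0
   vertex 6.0 1.0 5.7
   vertex 5.2 5.1 1.3
  endloop
 endfacet
 facet normal 0.837 0.417 0.355
  outer loop
   vertex 5.6 4.1 3.0
   vertex 4.5 5.2 4.3
   vertex 6.0 1.0 5.7
  endloop
 endfacet
 facet normal 0.788 0.594 0.164
  outer loop
   vertex 5.6 4.1 3.0
   vertex 5.2 5.1 1.3
   vertex 4.5 5.2 4.3
  endloop
 endfacet
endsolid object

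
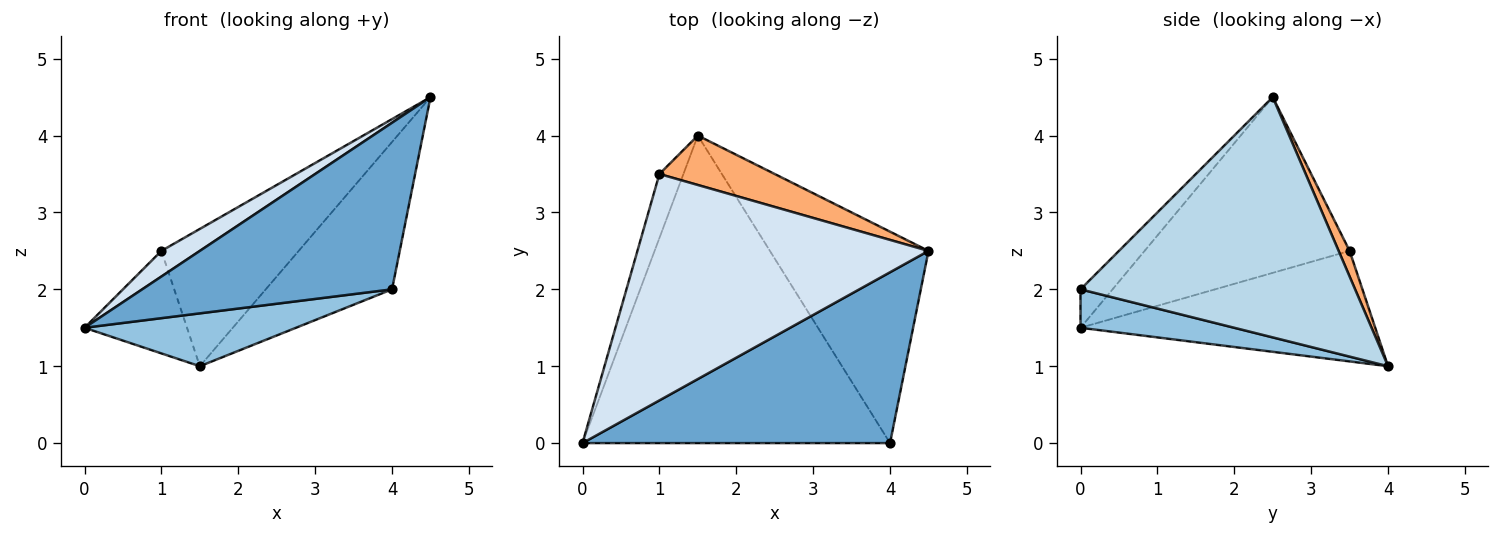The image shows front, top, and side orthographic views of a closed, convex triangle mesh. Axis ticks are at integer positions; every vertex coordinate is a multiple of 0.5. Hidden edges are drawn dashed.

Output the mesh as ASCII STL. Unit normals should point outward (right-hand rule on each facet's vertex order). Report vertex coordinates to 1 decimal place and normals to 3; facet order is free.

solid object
 facet normal -0.089 -0.695 0.713
  outer loop
   vertex 4.0 0.0 2.0
   vertex 4.5 2.5 4.5
   vertex 0.0 0.0 1.5
  endloop
 endfacet
 facet normal 0.122 -0.168 -0.978
  outer loop
   vertex 4.0 0.0 2.0
   vertex 0.0 0.0 1.5
   vertex 1.5 4.0 1.0
  endloop
 endfacet
 facet normal 0.779 0.358 -0.514
  outer loop
   vertex 4.0 0.0 2.0
   vertex 1.5 4.0 1.0
   vertex 4.5 2.5 4.5
  endloop
 endfacet
 facet normal -0.514 -0.096 0.852
  outer loop
   vertex 1.0 3.5 2.5
   vertex 0.0 0.0 1.5
   vertex 4.5 2.5 4.5
  endloop
 endfacet
 facet normal -0.925 0.322 -0.201
  outer loop
   vertex 1.0 3.5 2.5
   vertex 1.5 4.0 1.0
   vertex 0.0 0.0 1.5
  endloop
 endfacet
 facet normal 0.075 0.938 0.338
  outer loop
   vertex 1.0 3.5 2.5
   vertex 4.5 2.5 4.5
   vertex 1.5 4.0 1.0
  endloop
 endfacet
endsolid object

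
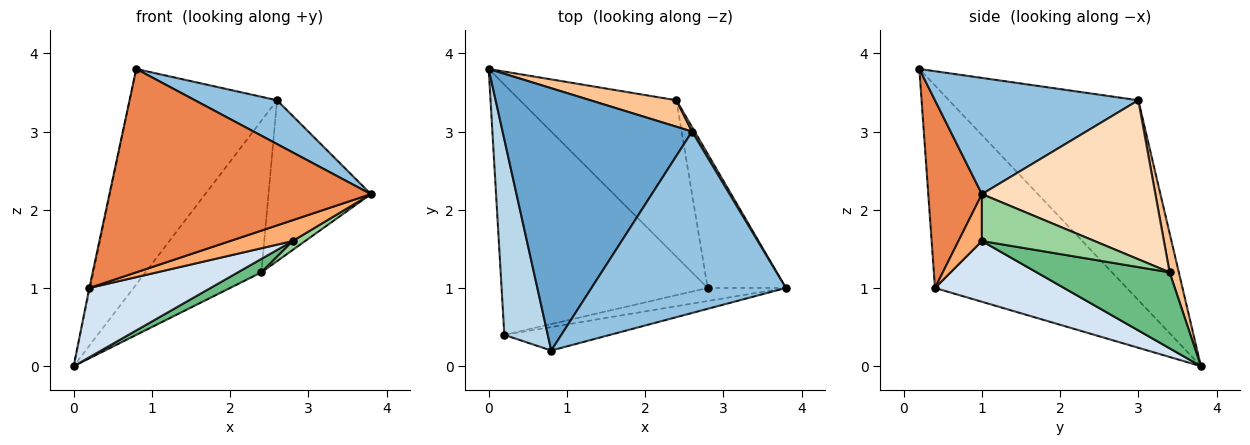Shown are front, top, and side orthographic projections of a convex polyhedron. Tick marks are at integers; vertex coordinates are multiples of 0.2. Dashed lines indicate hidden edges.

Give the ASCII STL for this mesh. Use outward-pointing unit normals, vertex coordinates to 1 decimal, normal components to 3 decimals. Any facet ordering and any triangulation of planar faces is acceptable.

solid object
 facet normal -0.632 0.492 0.599
  outer loop
   vertex 2.6 3.0 3.4
   vertex 0.0 3.8 0.0
   vertex 0.8 0.2 3.8
  endloop
 endfacet
 facet normal 0.502 -0.203 0.841
  outer loop
   vertex 2.6 3.0 3.4
   vertex 0.8 0.2 3.8
   vertex 3.8 1.0 2.2
  endloop
 endfacet
 facet normal -0.978 0.004 0.210
  outer loop
   vertex 0.2 0.4 1.0
   vertex 0.8 0.2 3.8
   vertex 0.0 3.8 0.0
  endloop
 endfacet
 facet normal 0.273 -0.257 -0.927
  outer loop
   vertex 0.2 0.4 1.0
   vertex 0.0 3.8 0.0
   vertex 2.8 1.0 1.6
  endloop
 endfacet
 facet normal 0.200 -0.973 -0.112
  outer loop
   vertex 0.2 0.4 1.0
   vertex 3.8 1.0 2.2
   vertex 0.8 0.2 3.8
  endloop
 endfacet
 facet normal 0.303 -0.808 -0.505
  outer loop
   vertex 0.2 0.4 1.0
   vertex 2.8 1.0 1.6
   vertex 3.8 1.0 2.2
  endloop
 endfacet
 facet normal 0.078 0.982 0.171
  outer loop
   vertex 2.4 3.4 1.2
   vertex 0.0 3.8 0.0
   vertex 2.6 3.0 3.4
  endloop
 endfacet
 facet normal 0.861 0.508 0.014
  outer loop
   vertex 2.4 3.4 1.2
   vertex 2.6 3.0 3.4
   vertex 3.8 1.0 2.2
  endloop
 endfacet
 facet normal 0.436 -0.077 -0.897
  outer loop
   vertex 2.4 3.4 1.2
   vertex 2.8 1.0 1.6
   vertex 0.0 3.8 0.0
  endloop
 endfacet
 facet normal 0.514 -0.057 -0.856
  outer loop
   vertex 2.4 3.4 1.2
   vertex 3.8 1.0 2.2
   vertex 2.8 1.0 1.6
  endloop
 endfacet
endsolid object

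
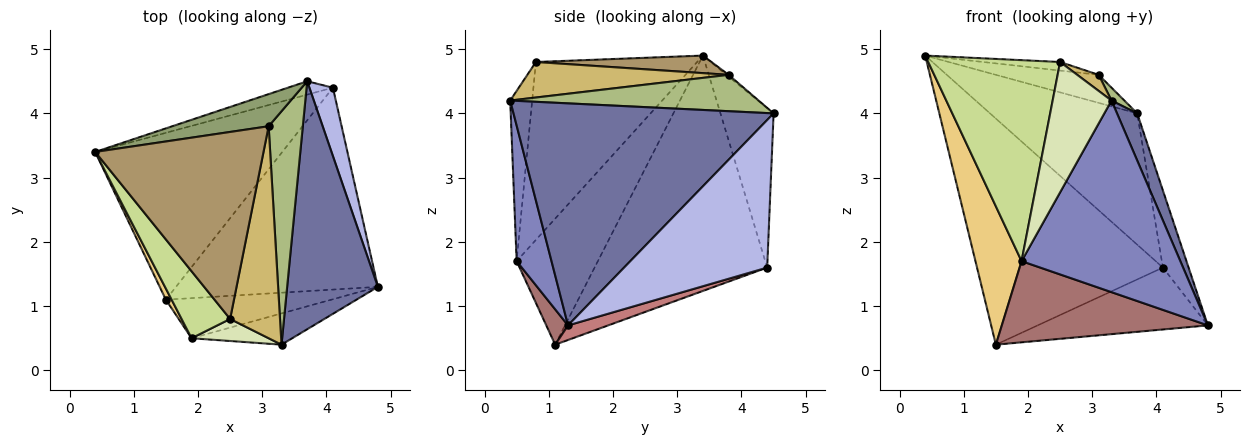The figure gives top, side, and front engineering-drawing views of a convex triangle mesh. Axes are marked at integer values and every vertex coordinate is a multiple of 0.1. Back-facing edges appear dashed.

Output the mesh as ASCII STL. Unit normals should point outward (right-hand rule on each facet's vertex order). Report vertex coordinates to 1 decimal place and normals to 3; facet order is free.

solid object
 facet normal 0.923 -0.072 0.377
  outer loop
   vertex 3.3 0.4 4.2
   vertex 4.8 1.3 0.7
   vertex 3.7 4.5 4.0
  endloop
 endfacet
 facet normal 0.212 -0.965 -0.157
  outer loop
   vertex 1.9 0.5 1.7
   vertex 4.8 1.3 0.7
   vertex 3.3 0.4 4.2
  endloop
 endfacet
 facet normal -0.338 0.936 -0.095
  outer loop
   vertex 4.1 4.4 1.6
   vertex 0.4 3.4 4.9
   vertex 3.7 4.5 4.0
  endloop
 endfacet
 facet normal 0.972 0.175 0.155
  outer loop
   vertex 4.1 4.4 1.6
   vertex 3.7 4.5 4.0
   vertex 4.8 1.3 0.7
  endloop
 endfacet
 facet normal -0.014 0.657 0.753
  outer loop
   vertex 3.1 3.8 4.6
   vertex 3.7 4.5 4.0
   vertex 0.4 3.4 4.9
  endloop
 endfacet
 facet normal 0.728 -0.038 0.684
  outer loop
   vertex 3.1 3.8 4.6
   vertex 3.3 0.4 4.2
   vertex 3.7 4.5 4.0
  endloop
 endfacet
 facet normal -0.757 -0.620 0.207
  outer loop
   vertex 2.5 0.8 4.8
   vertex 0.4 3.4 4.9
   vertex 1.9 0.5 1.7
  endloop
 endfacet
 facet normal -0.345 -0.925 0.156
  outer loop
   vertex 2.5 0.8 4.8
   vertex 1.9 0.5 1.7
   vertex 3.3 0.4 4.2
  endloop
 endfacet
 facet normal 0.104 0.046 0.994
  outer loop
   vertex 2.5 0.8 4.8
   vertex 3.1 3.8 4.6
   vertex 0.4 3.4 4.9
  endloop
 endfacet
 facet normal 0.579 -0.062 0.813
  outer loop
   vertex 2.5 0.8 4.8
   vertex 3.3 0.4 4.2
   vertex 3.1 3.8 4.6
  endloop
 endfacet
 facet normal -0.869 -0.493 0.040
  outer loop
   vertex 1.5 1.1 0.4
   vertex 1.9 0.5 1.7
   vertex 0.4 3.4 4.9
  endloop
 endfacet
 facet normal -0.599 0.645 -0.476
  outer loop
   vertex 1.5 1.1 0.4
   vertex 0.4 3.4 4.9
   vertex 4.1 4.4 1.6
  endloop
 endfacet
 facet normal 0.094 -0.893 -0.441
  outer loop
   vertex 1.5 1.1 0.4
   vertex 4.8 1.3 0.7
   vertex 1.9 0.5 1.7
  endloop
 endfacet
 facet normal 0.069 0.292 -0.954
  outer loop
   vertex 1.5 1.1 0.4
   vertex 4.1 4.4 1.6
   vertex 4.8 1.3 0.7
  endloop
 endfacet
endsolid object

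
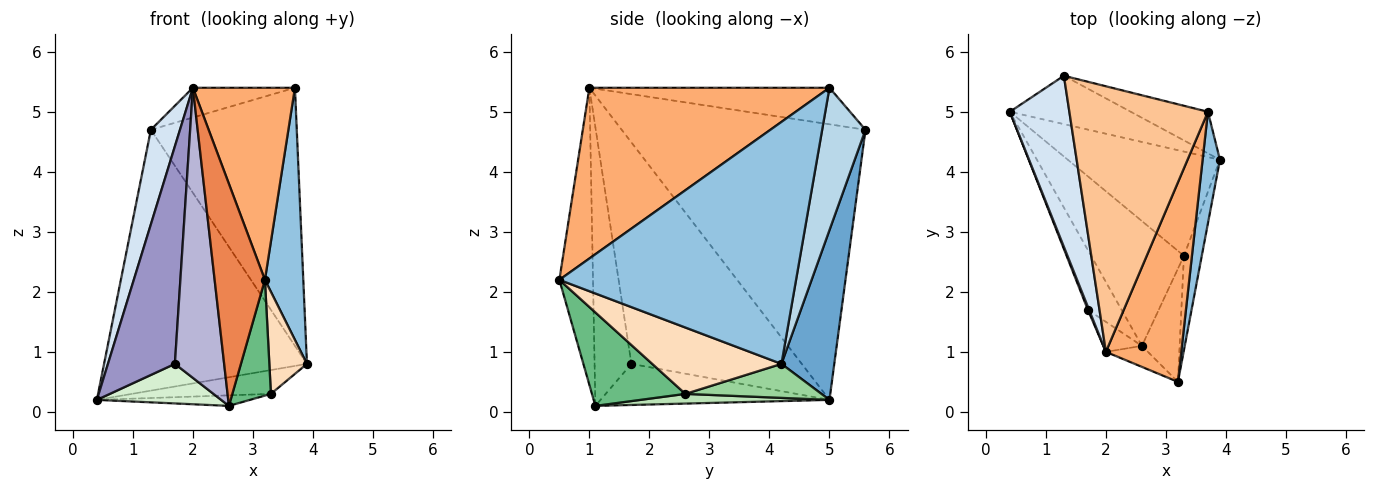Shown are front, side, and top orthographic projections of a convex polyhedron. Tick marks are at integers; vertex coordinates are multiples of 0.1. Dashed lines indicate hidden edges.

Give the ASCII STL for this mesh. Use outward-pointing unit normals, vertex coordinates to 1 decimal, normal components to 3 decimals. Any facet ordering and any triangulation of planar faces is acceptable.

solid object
 facet normal 0.248 0.953 -0.177
  outer loop
   vertex 1.3 5.6 4.7
   vertex 3.9 4.2 0.8
   vertex 0.4 5.0 0.2
  endloop
 endfacet
 facet normal 0.985 -0.160 0.071
  outer loop
   vertex 3.7 5.0 5.4
   vertex 3.2 0.5 2.2
   vertex 3.9 4.2 0.8
  endloop
 endfacet
 facet normal 0.281 0.947 -0.153
  outer loop
   vertex 3.7 5.0 5.4
   vertex 3.9 4.2 0.8
   vertex 1.3 5.6 4.7
  endloop
 endfacet
 facet normal -0.971 -0.116 0.210
  outer loop
   vertex 2.0 1.0 5.4
   vertex 1.3 5.6 4.7
   vertex 0.4 5.0 0.2
  endloop
 endfacet
 facet normal -0.554 -0.829 -0.078
  outer loop
   vertex 2.0 1.0 5.4
   vertex 2.6 1.1 0.1
   vertex 3.2 0.5 2.2
  endloop
 endfacet
 facet normal 0.853 -0.362 0.376
  outer loop
   vertex 2.0 1.0 5.4
   vertex 3.2 0.5 2.2
   vertex 3.7 5.0 5.4
  endloop
 endfacet
 facet normal -0.253 0.108 0.961
  outer loop
   vertex 2.0 1.0 5.4
   vertex 3.7 5.0 5.4
   vertex 1.3 5.6 4.7
  endloop
 endfacet
 facet normal 0.930 -0.270 -0.250
  outer loop
   vertex 3.3 2.6 0.3
   vertex 3.9 4.2 0.8
   vertex 3.2 0.5 2.2
  endloop
 endfacet
 facet normal 0.866 -0.358 -0.350
  outer loop
   vertex 3.3 2.6 0.3
   vertex 3.2 0.5 2.2
   vertex 2.6 1.1 0.1
  endloop
 endfacet
 facet normal 0.213 0.218 -0.952
  outer loop
   vertex 3.3 2.6 0.3
   vertex 0.4 5.0 0.2
   vertex 3.9 4.2 0.8
  endloop
 endfacet
 facet normal 0.104 0.084 -0.991
  outer loop
   vertex 3.3 2.6 0.3
   vertex 2.6 1.1 0.1
   vertex 0.4 5.0 0.2
  endloop
 endfacet
 facet normal -0.713 -0.387 -0.585
  outer loop
   vertex 1.7 1.7 0.8
   vertex 0.4 5.0 0.2
   vertex 2.6 1.1 0.1
  endloop
 endfacet
 facet normal -0.931 -0.366 0.005
  outer loop
   vertex 1.7 1.7 0.8
   vertex 2.0 1.0 5.4
   vertex 0.4 5.0 0.2
  endloop
 endfacet
 facet normal -0.596 -0.798 -0.083
  outer loop
   vertex 1.7 1.7 0.8
   vertex 2.6 1.1 0.1
   vertex 2.0 1.0 5.4
  endloop
 endfacet
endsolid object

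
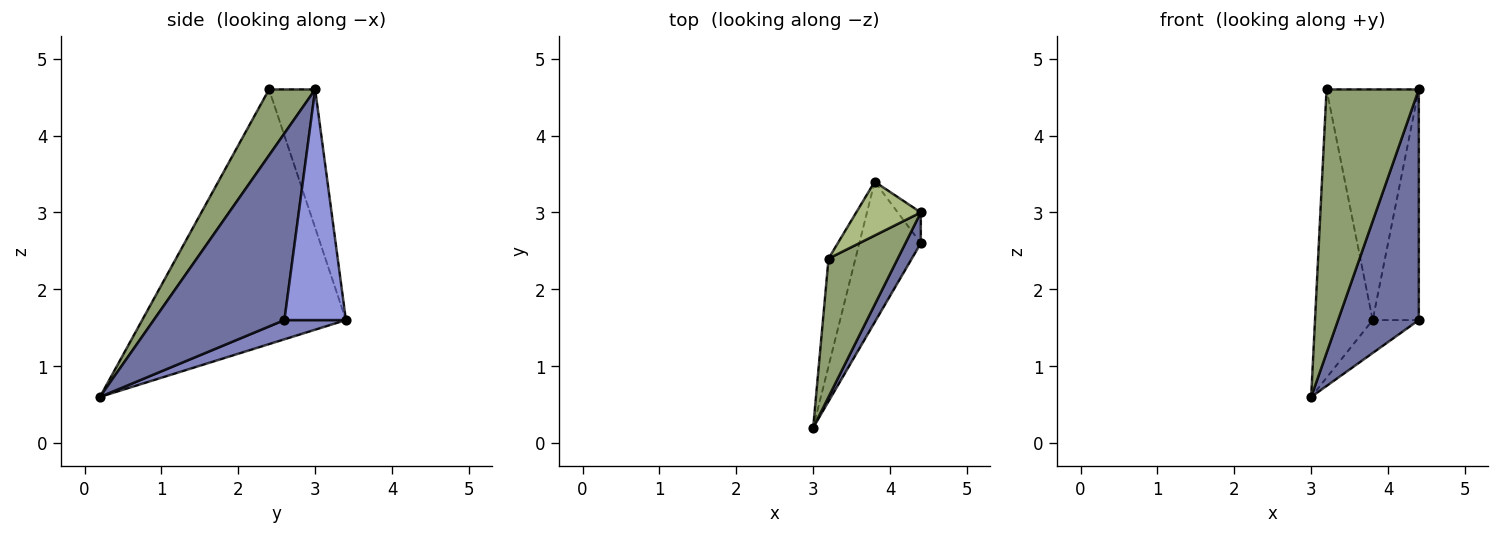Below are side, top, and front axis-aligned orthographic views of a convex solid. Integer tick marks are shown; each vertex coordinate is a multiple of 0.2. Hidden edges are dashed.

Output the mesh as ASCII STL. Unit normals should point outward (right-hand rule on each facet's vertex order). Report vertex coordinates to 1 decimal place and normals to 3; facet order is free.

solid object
 facet normal 0.849 -0.524 0.070
  outer loop
   vertex 4.4 2.6 1.6
   vertex 4.4 3.0 4.6
   vertex 3.0 0.2 0.6
  endloop
 endfacet
 facet normal 0.291 0.218 -0.931
  outer loop
   vertex 4.4 2.6 1.6
   vertex 3.0 0.2 0.6
   vertex 3.8 3.4 1.6
  endloop
 endfacet
 facet normal 0.797 0.598 -0.080
  outer loop
   vertex 4.4 2.6 1.6
   vertex 3.8 3.4 1.6
   vertex 4.4 3.0 4.6
  endloop
 endfacet
 facet normal -0.957 0.271 -0.101
  outer loop
   vertex 3.2 2.4 4.6
   vertex 3.8 3.4 1.6
   vertex 3.0 0.2 0.6
  endloop
 endfacet
 facet normal 0.405 -0.810 0.425
  outer loop
   vertex 3.2 2.4 4.6
   vertex 3.0 0.2 0.6
   vertex 4.4 3.0 4.6
  endloop
 endfacet
 facet normal -0.438 0.876 0.204
  outer loop
   vertex 3.2 2.4 4.6
   vertex 4.4 3.0 4.6
   vertex 3.8 3.4 1.6
  endloop
 endfacet
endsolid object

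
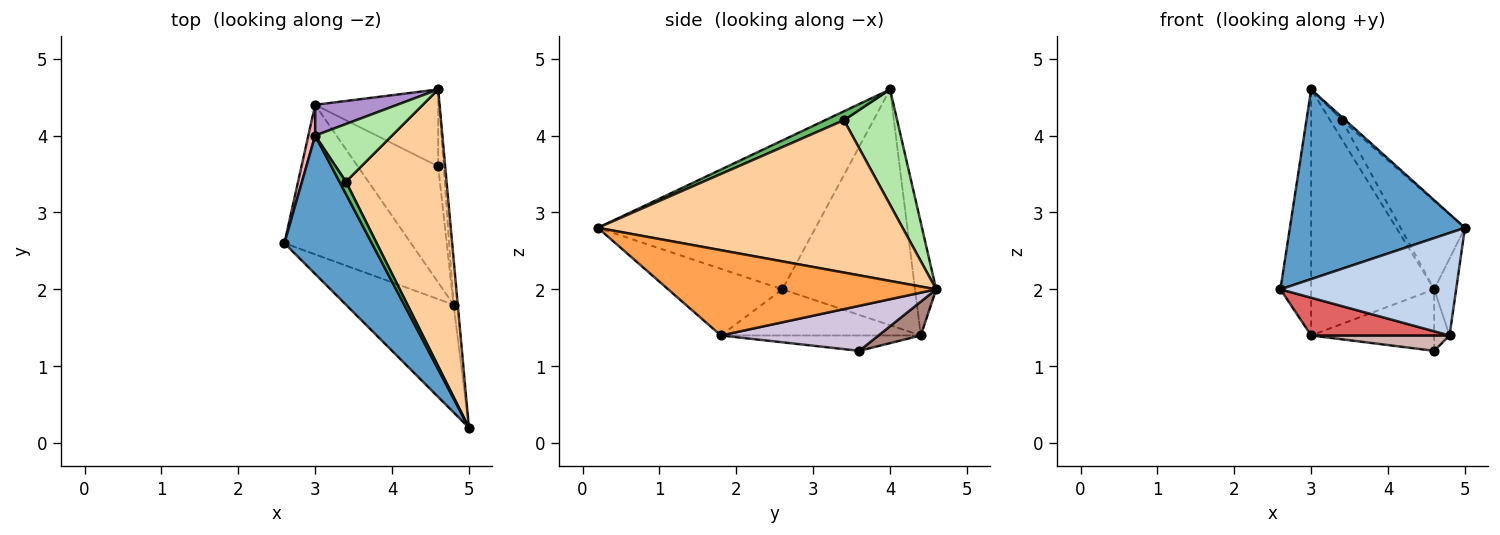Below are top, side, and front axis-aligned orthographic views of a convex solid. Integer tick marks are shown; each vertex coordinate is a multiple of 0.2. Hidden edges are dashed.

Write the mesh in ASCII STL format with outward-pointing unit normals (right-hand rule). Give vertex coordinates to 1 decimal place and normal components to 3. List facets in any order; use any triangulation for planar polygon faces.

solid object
 facet normal -0.709 -0.570 0.416
  outer loop
   vertex 3.0 4.0 4.6
   vertex 2.6 2.6 2.0
   vertex 5.0 0.2 2.8
  endloop
 endfacet
 facet normal -0.409 -0.629 -0.661
  outer loop
   vertex 4.8 1.8 1.4
   vertex 5.0 0.2 2.8
   vertex 2.6 2.6 2.0
  endloop
 endfacet
 facet normal 0.995 0.082 -0.049
  outer loop
   vertex 4.8 1.8 1.4
   vertex 4.6 4.6 2.0
   vertex 5.0 0.2 2.8
  endloop
 endfacet
 facet normal 0.822 0.173 0.543
  outer loop
   vertex 3.4 3.4 4.2
   vertex 5.0 0.2 2.8
   vertex 4.6 4.6 2.0
  endloop
 endfacet
 facet normal 0.800 0.145 0.582
  outer loop
   vertex 3.4 3.4 4.2
   vertex 3.0 4.0 4.6
   vertex 5.0 0.2 2.8
  endloop
 endfacet
 facet normal 0.818 0.182 0.545
  outer loop
   vertex 3.4 3.4 4.2
   vertex 4.6 4.6 2.0
   vertex 3.0 4.0 4.6
  endloop
 endfacet
 facet normal -0.333 -0.231 -0.914
  outer loop
   vertex 3.0 4.4 1.4
   vertex 4.8 1.8 1.4
   vertex 2.6 2.6 2.0
  endloop
 endfacet
 facet normal -0.974 0.226 0.028
  outer loop
   vertex 3.0 4.4 1.4
   vertex 2.6 2.6 2.0
   vertex 3.0 4.0 4.6
  endloop
 endfacet
 facet normal -0.168 0.978 0.122
  outer loop
   vertex 3.0 4.4 1.4
   vertex 3.0 4.0 4.6
   vertex 4.6 4.6 2.0
  endloop
 endfacet
 facet normal 0.988 0.096 -0.120
  outer loop
   vertex 4.6 3.6 1.2
   vertex 4.6 4.6 2.0
   vertex 4.8 1.8 1.4
  endloop
 endfacet
 facet normal 0.210 0.611 -0.763
  outer loop
   vertex 4.6 3.6 1.2
   vertex 3.0 4.4 1.4
   vertex 4.6 4.6 2.0
  endloop
 endfacet
 facet normal -0.186 -0.129 -0.974
  outer loop
   vertex 4.6 3.6 1.2
   vertex 4.8 1.8 1.4
   vertex 3.0 4.4 1.4
  endloop
 endfacet
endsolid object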